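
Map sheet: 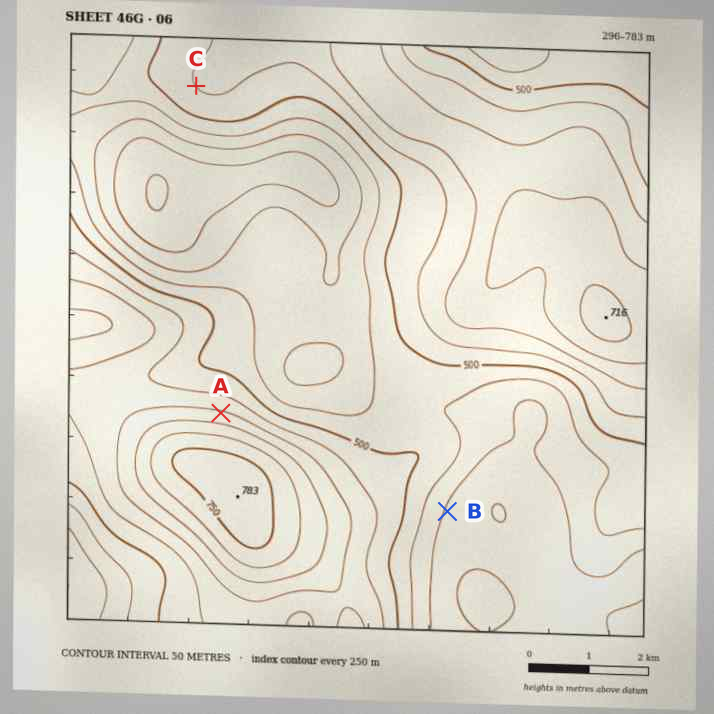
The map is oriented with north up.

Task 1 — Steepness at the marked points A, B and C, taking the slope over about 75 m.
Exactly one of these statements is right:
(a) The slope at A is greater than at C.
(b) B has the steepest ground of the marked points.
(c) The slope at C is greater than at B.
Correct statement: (a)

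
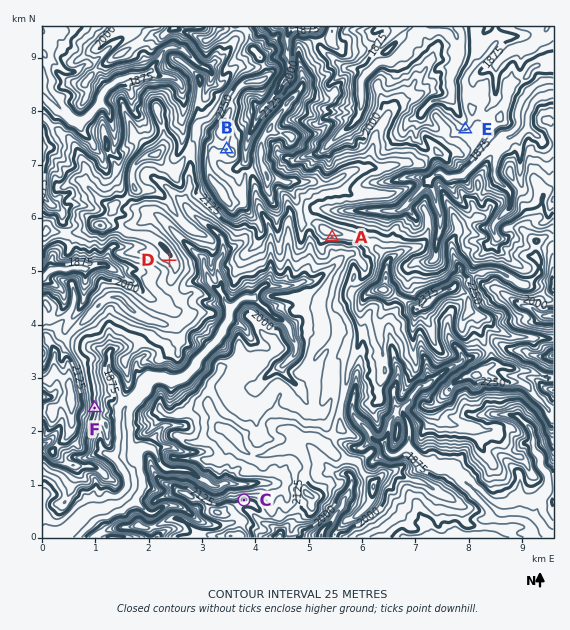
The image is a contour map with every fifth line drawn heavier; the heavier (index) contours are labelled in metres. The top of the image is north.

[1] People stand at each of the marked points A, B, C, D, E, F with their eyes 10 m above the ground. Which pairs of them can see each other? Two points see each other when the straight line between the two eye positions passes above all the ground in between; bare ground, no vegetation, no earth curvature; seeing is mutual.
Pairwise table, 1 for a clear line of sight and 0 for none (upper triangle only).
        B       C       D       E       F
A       0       1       1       0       1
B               0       0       0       0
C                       1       0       1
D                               0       0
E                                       0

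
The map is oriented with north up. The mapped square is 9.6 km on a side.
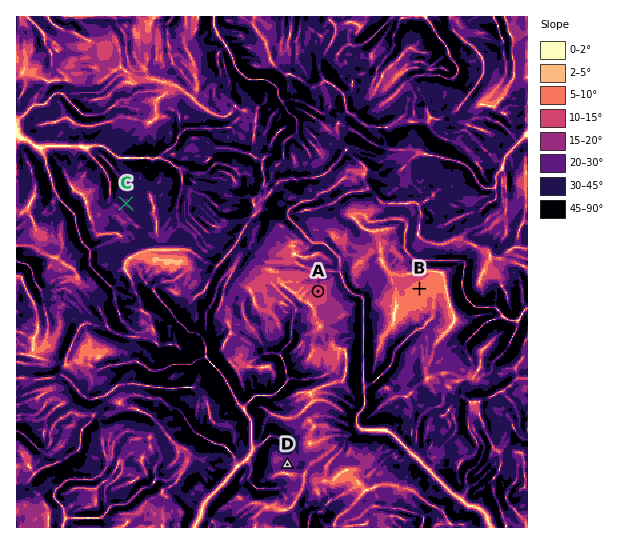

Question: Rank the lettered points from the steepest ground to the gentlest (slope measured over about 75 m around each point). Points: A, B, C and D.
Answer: C D A B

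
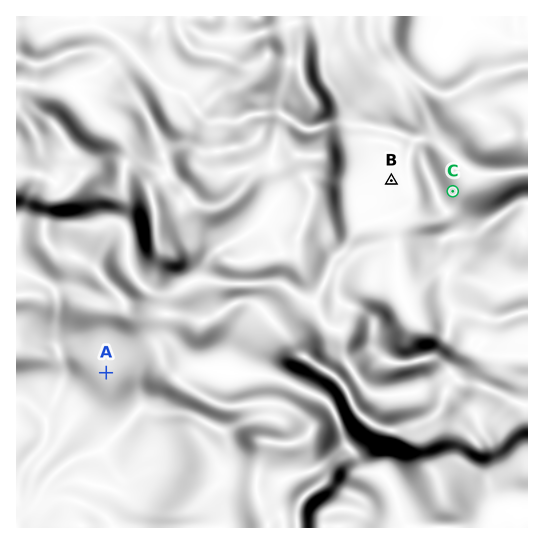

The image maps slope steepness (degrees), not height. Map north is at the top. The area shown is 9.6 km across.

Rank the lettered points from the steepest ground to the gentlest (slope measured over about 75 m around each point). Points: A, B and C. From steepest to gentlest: C A B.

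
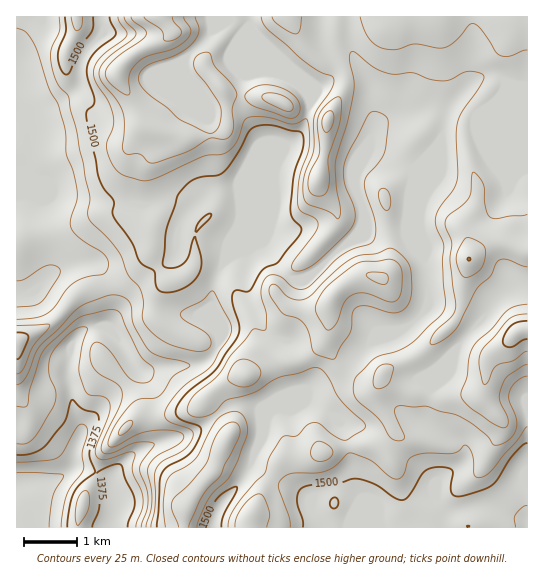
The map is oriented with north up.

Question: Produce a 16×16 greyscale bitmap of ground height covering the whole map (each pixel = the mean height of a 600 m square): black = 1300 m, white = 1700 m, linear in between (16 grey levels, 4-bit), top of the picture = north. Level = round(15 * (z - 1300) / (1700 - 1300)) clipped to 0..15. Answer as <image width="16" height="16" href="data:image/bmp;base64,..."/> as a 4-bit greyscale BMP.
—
<image width="16" height="16" href="data:image/bmp;base64,Qk32AAAAAAAAAHYAAAAoAAAAEAAAABAAAAABAAQAAAAAAIAAAAATCwAAEwsAABAAAAAAAAAAAAAAABEREQAiIiIAMzMzAERERABVVVUAZmZmAHd3dwCIiIgAmZmZAKqqqgC7u7sAzMzMAN3d3QDu7u4A////ABIzeYqHd3d3ETN5mIiIh4cyNVeomZmYmEM2aJiIiZmqU0VXmYiaqrpkVGZ5mZmqvGVFd3iaqZqrVWZ3eJq7mqpVZ4d3iZqau1V4h3d5mZq6VXiHd3qZmapViZmHeomZqlaKqZiKmJmqVoqZmqmZmZpXiqmZmZqqqmd5upmqq7ur"/>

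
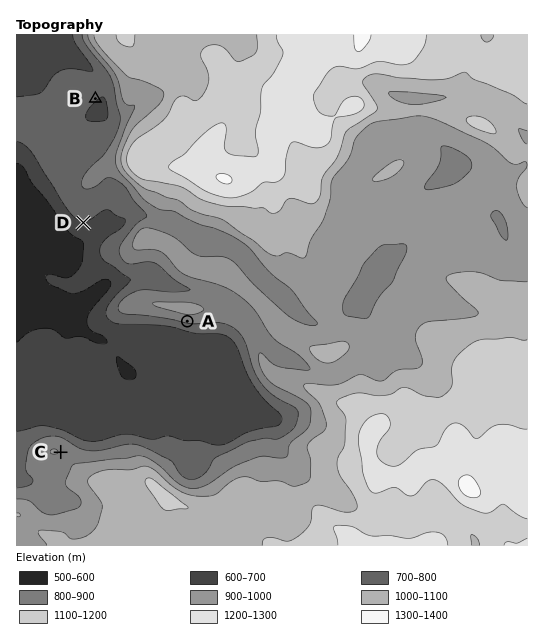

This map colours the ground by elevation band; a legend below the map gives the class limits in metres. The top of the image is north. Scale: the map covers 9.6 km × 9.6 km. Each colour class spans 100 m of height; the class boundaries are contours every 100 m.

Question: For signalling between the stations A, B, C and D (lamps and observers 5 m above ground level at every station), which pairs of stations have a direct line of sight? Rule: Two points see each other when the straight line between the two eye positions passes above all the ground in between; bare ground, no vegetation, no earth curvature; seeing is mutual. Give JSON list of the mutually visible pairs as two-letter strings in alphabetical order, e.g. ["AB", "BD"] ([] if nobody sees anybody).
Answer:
["AC", "CD"]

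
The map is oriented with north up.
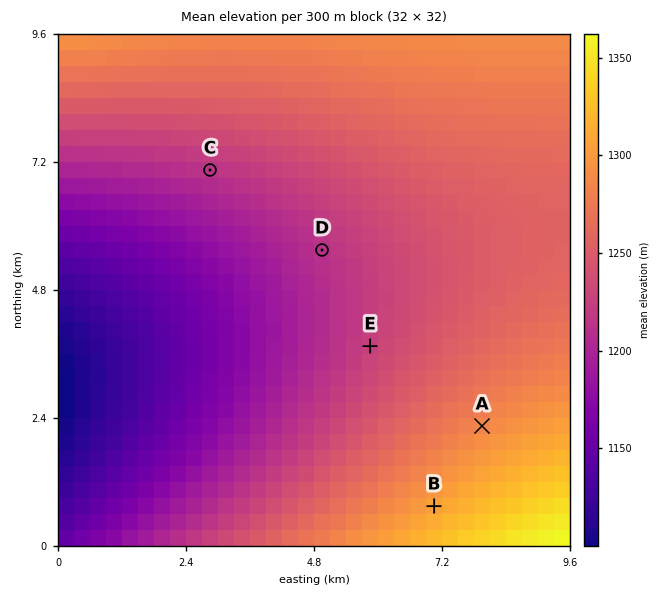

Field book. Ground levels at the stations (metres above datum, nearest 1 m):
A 1285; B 1305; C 1214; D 1213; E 1226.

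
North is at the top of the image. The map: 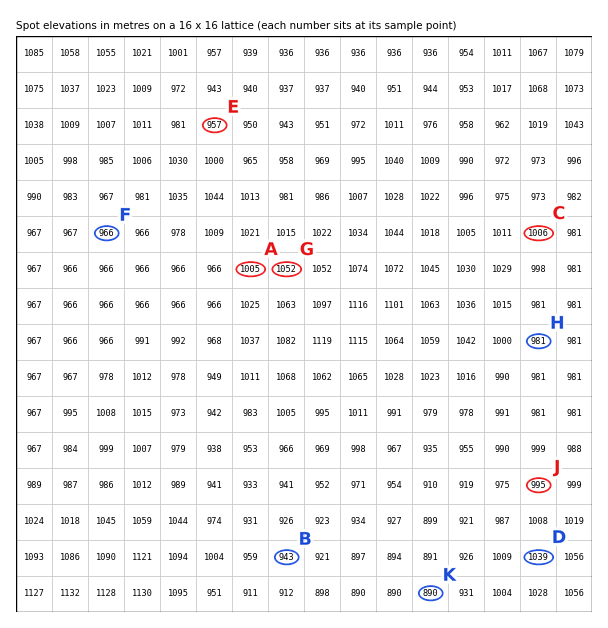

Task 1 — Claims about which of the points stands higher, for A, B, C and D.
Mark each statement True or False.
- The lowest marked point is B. True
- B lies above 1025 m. False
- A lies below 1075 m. True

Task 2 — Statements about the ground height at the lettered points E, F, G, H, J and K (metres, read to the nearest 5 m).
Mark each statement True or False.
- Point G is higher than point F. True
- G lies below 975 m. False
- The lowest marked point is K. True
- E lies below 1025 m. True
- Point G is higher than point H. True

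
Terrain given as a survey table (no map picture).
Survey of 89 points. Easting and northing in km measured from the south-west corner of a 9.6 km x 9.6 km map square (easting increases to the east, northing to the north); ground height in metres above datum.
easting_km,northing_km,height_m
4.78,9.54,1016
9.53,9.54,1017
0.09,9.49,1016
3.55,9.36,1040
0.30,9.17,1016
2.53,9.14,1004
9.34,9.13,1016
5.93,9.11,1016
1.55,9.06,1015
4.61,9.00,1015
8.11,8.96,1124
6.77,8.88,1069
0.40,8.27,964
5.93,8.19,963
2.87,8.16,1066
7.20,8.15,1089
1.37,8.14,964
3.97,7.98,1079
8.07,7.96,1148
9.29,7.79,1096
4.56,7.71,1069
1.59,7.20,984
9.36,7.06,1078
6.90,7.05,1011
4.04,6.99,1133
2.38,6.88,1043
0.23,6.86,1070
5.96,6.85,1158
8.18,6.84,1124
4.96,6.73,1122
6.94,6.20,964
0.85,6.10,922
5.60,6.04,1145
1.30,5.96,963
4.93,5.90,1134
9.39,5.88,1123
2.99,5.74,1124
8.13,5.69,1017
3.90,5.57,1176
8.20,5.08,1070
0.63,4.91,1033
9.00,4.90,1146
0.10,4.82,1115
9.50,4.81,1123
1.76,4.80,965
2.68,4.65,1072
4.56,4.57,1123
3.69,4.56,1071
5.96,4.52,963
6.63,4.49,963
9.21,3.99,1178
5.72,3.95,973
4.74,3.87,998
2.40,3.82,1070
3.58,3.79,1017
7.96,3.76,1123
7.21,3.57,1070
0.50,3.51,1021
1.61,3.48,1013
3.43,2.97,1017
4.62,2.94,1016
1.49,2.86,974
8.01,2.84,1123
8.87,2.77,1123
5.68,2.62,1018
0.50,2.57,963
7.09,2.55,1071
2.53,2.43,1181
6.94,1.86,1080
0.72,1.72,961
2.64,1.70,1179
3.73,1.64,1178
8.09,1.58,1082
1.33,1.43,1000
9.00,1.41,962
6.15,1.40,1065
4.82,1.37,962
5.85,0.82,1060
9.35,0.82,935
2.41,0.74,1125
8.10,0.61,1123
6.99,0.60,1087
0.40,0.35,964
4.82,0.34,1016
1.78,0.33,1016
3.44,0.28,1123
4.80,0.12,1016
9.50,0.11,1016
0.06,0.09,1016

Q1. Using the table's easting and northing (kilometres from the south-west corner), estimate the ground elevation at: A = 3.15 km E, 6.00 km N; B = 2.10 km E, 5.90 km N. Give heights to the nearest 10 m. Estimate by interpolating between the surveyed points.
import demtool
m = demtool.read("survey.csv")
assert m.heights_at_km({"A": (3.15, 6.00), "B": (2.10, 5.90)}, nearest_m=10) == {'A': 1140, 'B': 1050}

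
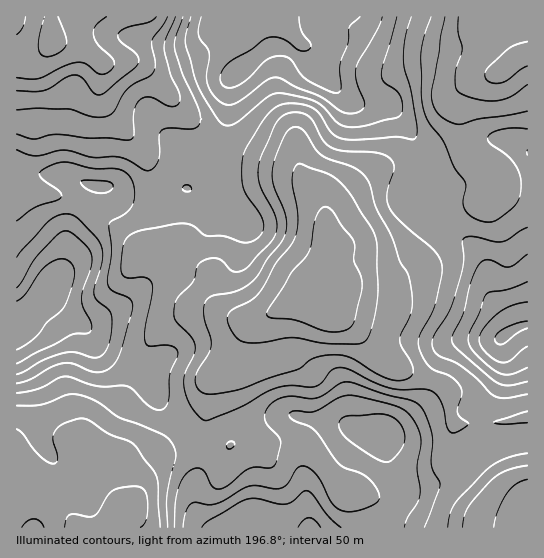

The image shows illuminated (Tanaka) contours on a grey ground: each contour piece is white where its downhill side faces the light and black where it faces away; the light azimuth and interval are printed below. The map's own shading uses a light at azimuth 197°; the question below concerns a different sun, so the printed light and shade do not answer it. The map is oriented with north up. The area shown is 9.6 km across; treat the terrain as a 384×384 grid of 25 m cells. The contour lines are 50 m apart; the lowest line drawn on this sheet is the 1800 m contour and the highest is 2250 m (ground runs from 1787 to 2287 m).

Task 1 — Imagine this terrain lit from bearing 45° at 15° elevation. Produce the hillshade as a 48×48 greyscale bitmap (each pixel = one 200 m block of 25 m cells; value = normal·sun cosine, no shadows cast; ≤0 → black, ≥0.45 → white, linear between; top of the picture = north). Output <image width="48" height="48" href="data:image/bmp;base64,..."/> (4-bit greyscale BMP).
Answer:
<image width="48" height="48" href="data:image/bmp;base64,Qk32BAAAAAAAAHYAAAAoAAAAMAAAADAAAAABAAQAAAAAAIAEAAATCwAAEwsAABAAAAAAAAAAAAAAABEREQAiIiIAMzMzAERERABVVVUAZmZmAHd3dwCIiIgAmZmZAKqqqgC7u7sAzMzMAN3d3QDu7u4A////AJq8qGeZmWETeaqpmaqb7+y7q6qru6h3iZq7l3ipl0EUirqpq7qs/9y6mZmru6h4iKq5h4mYhkI2nMurzdus/sqYiIq6qZiIiKqYeJmYdkNGrMur3cmc7Jh2ZpvKmImIial2eZmHdkRXrMqqzKic2odVV6zLmJmIiYdnmZh3dlVnq8qaupecuGVFaLzLmZmHd2Z4qYeIdlZnm7qZqYiqhlVWeazLqZmHZneJmIiHZmZnmqmYh3iIZFZniazcqZqZh3eJmIh2VVVoqpmHdmZmRGeHis3tuqqqqXeIiIdUVFV5qZiHZVVmZniZrO/tuZmpqlZ4iGVFVVaKqqmYdmeZmJqr3v/sqIh3iFVndlRFZmirzLuqmJvMuqze//7cqHZmZkVnZTNWZ3m97cu6qr3tur3///7Ll2VERUV3ZDRXeIm93Lqqq83cqb7//9updUISRVZ2UzRoiIm8ypmZqru5ic//65dlQxABRnZlQzWJqZmrupmZmpmZq+/sqFMzMgADaHZlREebupq7y6qqqqqrze7JdkMzMgAliIh3Zmm7uqvN3Mu7uqvN7tyodlVVVDNXiKmYiIrMu7vMzcy7u7ze3bmHd3ZndlZ5mLqYibzMu7u7zMuqqrvMypdneHd3d2eJqbmIm93cy7uqu6mImaq6qYdmd3d3ZmeKq5iIrN3dzLqZqYdniZmZiIdmZ3dmZVeau3eJrM3dzLqZmXZnmqmIiIdlZnd3ZVerumeKu8zduqqZqXZnmqmZiIZVVnd3ZWirqWeKu83duqqqmHZomqmZmYdlV3dmZWi7qXiJrN7tqZqZh2ZnmZmZmYdlVnZVVXm7qYiJrO/8qYmHdmZniZqqqYdlVVVFZ4vLqZmJvf/biIh3d3ZnmszLqHZURERWebzKmZmazu2oh3d3d2Z5vO7bl2VDM0Voq826mZmrzbmIiIh3Znibzv7bl1VDI1eavMupmZmqqXZ4mqh2d4q83/7KhlVDNXmru6qph4iHZWeKvKh3iaq87+25hlVEVoq6qqqYdnd2Z6u83aiImaq83tuoZUVVZ5mpmqqYZZmZrO7e/aiImZq8zMqXVERWZ3iJq7qXU8y73v3e7Jd4mqq7u7qFMjRVVWeau6l1M+3M3tzNynZ5qqmqq7p0IjNEVWisy5dlV9y7zMu7p2ebuoiJq7ljESNFVnnN24d4m7u7y7u6hnm8qGZ5mqhSESRWZovu25qrzLq7u8yoZpvKhTV4mYYxACVnd67+26vMy7u7q8uXeKy4QhRoiGMQADeamt/+y7zMuszKq8uYibuEEBRnh1IAAnvLvO/tuszLqd26q9ypmrlSATV4h0IRN73Lve7cq8y6mcy6ve2pmYYxI1eJh1RFesy7vN3Lu7qpmbu7vNuHd1MiNWiZmGZ4mruqrMzLuqmZmaqqqpdUVUMiRWiZmIiZmaqqq8y7u6mZiaqph2VVZmVDRXiJmZqYiaqqvMu7y6mZiJmYdmZ4mZdURXiJmqmHiaqavLu7y6mZmIiYZniau6dURXiZqph3iZmavLu7y6mpmQ=="/>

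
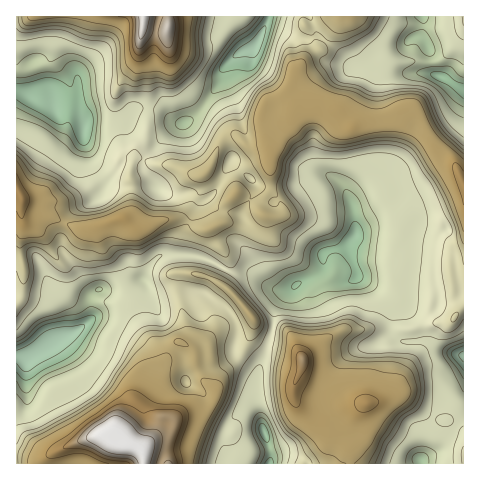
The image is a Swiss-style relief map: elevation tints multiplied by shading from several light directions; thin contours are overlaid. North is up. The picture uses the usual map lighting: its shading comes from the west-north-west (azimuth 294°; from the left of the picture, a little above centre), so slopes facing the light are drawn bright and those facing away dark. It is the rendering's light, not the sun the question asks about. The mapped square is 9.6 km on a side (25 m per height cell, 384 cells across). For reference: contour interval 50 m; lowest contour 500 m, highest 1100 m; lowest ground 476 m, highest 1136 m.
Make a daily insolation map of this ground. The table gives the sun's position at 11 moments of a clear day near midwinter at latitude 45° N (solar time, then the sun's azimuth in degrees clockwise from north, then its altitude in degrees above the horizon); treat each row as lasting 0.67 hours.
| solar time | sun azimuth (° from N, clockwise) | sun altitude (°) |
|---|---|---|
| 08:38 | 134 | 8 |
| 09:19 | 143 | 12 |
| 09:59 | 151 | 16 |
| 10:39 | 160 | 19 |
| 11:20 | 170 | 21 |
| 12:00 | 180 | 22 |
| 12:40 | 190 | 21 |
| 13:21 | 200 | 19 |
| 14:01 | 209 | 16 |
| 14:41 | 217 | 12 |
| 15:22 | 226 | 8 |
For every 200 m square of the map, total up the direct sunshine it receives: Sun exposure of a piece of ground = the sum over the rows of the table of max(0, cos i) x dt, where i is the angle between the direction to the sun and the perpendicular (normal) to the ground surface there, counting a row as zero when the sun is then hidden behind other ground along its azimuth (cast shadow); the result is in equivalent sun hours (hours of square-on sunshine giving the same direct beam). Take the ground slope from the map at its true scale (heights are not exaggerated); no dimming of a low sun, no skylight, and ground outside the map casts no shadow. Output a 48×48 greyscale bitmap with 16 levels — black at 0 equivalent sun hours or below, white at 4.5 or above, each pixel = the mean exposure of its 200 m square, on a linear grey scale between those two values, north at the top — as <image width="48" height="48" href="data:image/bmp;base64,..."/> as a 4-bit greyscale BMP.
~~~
<image width="48" height="48" href="data:image/bmp;base64,Qk32BAAAAAAAAHYAAAAoAAAAMAAAADAAAAABAAQAAAAAAIAEAAATCwAAEwsAABAAAAAAAAAAAAAAABEREQAiIiIAMzMzAERERABVVVUAZmZmAHd3dwCIiIgAmZmZAKqqqgC7u7sAzMzMAN3d3QDu7u4A////AGaKy6rf/9iHNXiHd3mpZVmpiImod3d2Z0RVfO/9upd4dmiXd3ZYh4qYd3mpic24dUIjImqod2RGeHiod2QmnMqHd3ebqJqYdTAAIhJGZkEUaYepd2VZzrh3d3eLqHd3dkIAABECQyNGd4ebhnmruod3d4h5upd3dkRCAAAAATVCI1Z7p3rJmYd3d4qZvtl2ZjNVQgABAUQhEUZouHiIiYd3Znd3isl2ZiNFVDEBIyNFUyRnmXd4iId3ZkNFZ4h2ZCIzRUQyJEVmZEZ2aHZnZ5h2ZmVmZlZmVBEQEkRDI1ZmaJZDSIZmZYh2ZmZVREVmUzMhABNEMkZmeId2NodlVoh2QhEiIjVmMmZDIiNFQzRWZ3d2Voh2VlVmYgAAABRlNLhlQzRWVDNFaHZmd4l1VRNnd0IREjVp3tuGZUNFZTMyNFZWh3mFZDNGi7qGZ3d63Zu6mXQzVUEAAiElZ5uFMQAANVZ2Zniqu5nf7cplZlMhNDNEV6czAAAAABE1ZVZVaqmJvKqpdmZWdlZlaoESAAAAATVWd2ZlRnh3eYdlVmZnhmZYuSEiEAERIzRWd3Z3dYh3d4llZmVoh3eckhMzMiMyAAA1d3Znd4l3iZvcl2Z5ms3GEUV4d2VFUyNWd3Znd4d5y6zcl4l0VmQQJWeJq7hlZmd3d3Znd3WLqM3eyZlzAAAVmYd5q6dWZWd3d3d2Z4i7ebvLzdyXZVesl4rNyYh2VmZmd3d2aL77mru6z//93d24Z6zLl4vLllVmd3dmaaqpqpiJqZnOyqu7q7mIiprNyWdmd3ZmSJd5qFVniHZ6yoZXqXiqzbmImZl3d3d3mYd3YwASRmUzRVRERnmHeHd2Z4mXd3dnqZh3diAAATEAATM1m5ZEVEVnZniXdnd4qHZ2VEIQAAEAJEdkaYZnUkZmZ5l3d3eKmERUMSRURVQ1eaqnNENXVFZlaah3d3ebiEMQEjRWZmZ5mZq4Qjaql2ZVi6h3d3nKh0IAJFVWhVerl1RoVYqYh2eKuod3d3u4dSEjRDI2d2dDMhFHdoh3mpeJmHd3eKuXUxNFUxAlVVZCABE2q6h3m8vO/9uqrMp2QTRVMyJGVEVlMRI1iVZ2e9zO7////9hkEVRCEkRGZlZlISIzVVd3eKy5iJrMyodSEjIRFFZWd2ZmVVRCIkd3d4undmd3d3dCMyETRWd3d3ZoqpZDEDV3d3d3dmZWd3YzMhJFZneIqHeImqhDMzRnd3d2ZlMSRmQ0MlZ3d3eHq8upqYhSEjI1Z2ZlMhAAAAEjI7uYmHd2e+3e/Zh0MhEBV3ZBAAAAAAABR93dyXh2as3u3tp1QxERRnUyACNDIAEkeoebqaqHeaqau8uXMyEkRmU0VVVVZmeaqKmIq9uHd6yr2pmKcyI0QSR5h2ZmU0Q2qYqpmrqZh5zLqHZoqFREMRJXq5d2Y0VniKqYis7tuHqpl3Zmm6ZENGZZzduHiGeJeN///+7eyGeGh3h2eslkVpiaq92neqiHeJvv/sqqqYeFRXiGZ5p1VUWZiZqod1Rmdw=="/>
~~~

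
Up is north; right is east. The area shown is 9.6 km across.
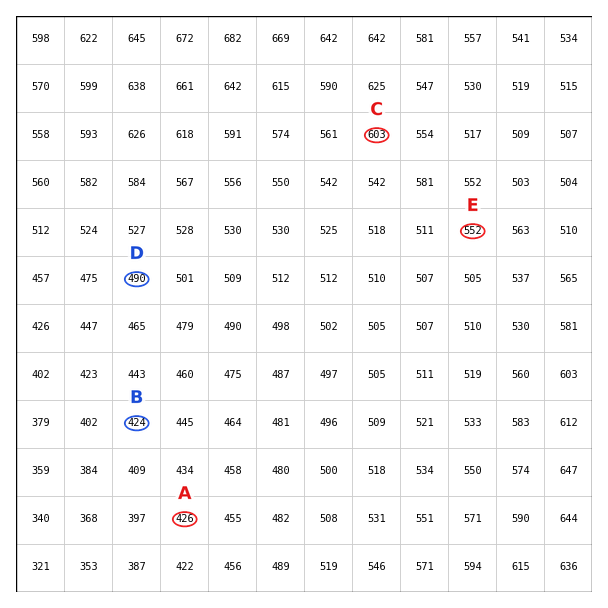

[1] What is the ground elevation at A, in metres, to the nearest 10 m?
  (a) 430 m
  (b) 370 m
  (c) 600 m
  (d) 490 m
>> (a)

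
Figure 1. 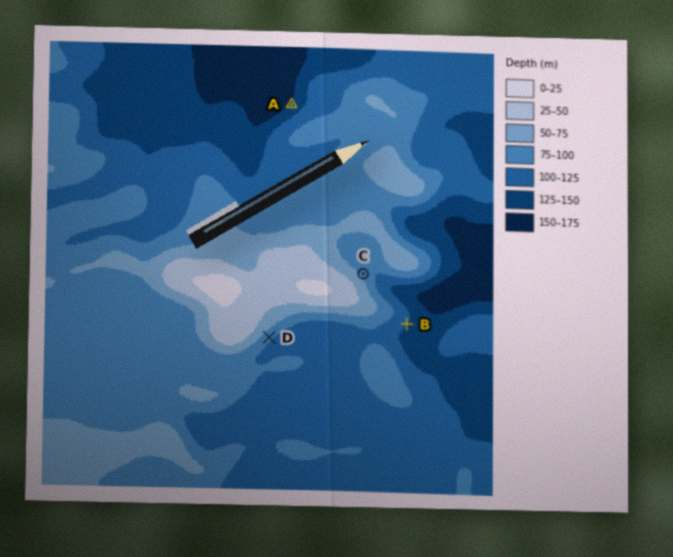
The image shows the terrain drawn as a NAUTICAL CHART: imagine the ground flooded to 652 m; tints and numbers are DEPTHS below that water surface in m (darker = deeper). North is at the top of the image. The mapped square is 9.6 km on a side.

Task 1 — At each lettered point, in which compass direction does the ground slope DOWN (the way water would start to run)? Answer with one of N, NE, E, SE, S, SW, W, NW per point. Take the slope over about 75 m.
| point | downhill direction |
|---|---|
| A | NW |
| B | SE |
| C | NE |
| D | SE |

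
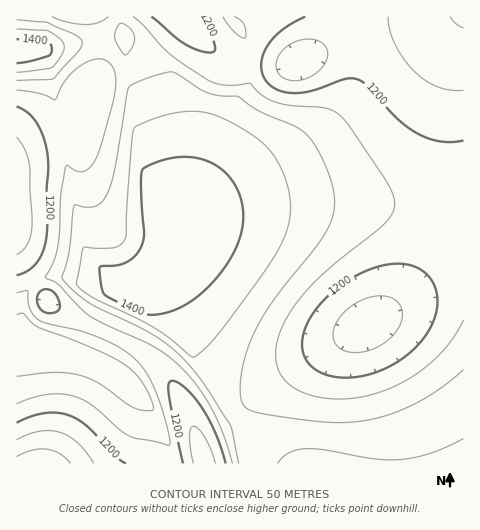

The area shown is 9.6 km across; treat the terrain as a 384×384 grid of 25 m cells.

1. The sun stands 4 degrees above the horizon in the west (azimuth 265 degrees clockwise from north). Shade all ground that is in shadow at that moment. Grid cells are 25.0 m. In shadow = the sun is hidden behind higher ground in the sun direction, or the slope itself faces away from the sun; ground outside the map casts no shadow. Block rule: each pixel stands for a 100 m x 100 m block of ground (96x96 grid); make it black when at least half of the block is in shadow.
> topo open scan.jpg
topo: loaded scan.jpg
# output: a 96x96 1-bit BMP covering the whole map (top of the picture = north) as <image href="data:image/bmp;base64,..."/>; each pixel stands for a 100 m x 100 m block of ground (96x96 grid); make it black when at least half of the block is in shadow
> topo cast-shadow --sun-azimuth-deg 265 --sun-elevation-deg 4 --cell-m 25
<image width="96" height="96" href="data:image/bmp;base64,Qk2+BAAAAAAAAD4AAAAoAAAAYAAAAGAAAAABAAEAAAAAAIAEAAATCwAAEwsAAAIAAAAAAAAA////AAAAAAAAAAAAP8AAAAAAAAAAAAAAP+AAAAAAAAAAAAAAP+AAAAAAAAAAAAAAf+AAAAAAAAAAAAAAf+AAAAAAAAAAAAAA/+AAAAAAAAAAAAAA/8AAAAAAAAAAAAAB/8AAAAAAAAAAAAAB/8AAAAAAAAAAAAAB/8AAAAAAAAAAAAAD/4AAAAAAAAAAAAAH/4AAAAAAAAAAAAAH/4AAAAAAAAAAAAAP/wAAAAAAAAAAAAAP/wAAAAAAAAAAAAAf/gAAAAAAAAAAAAA//gAAAAAAAAAAAAA//AAAAAAAAAAAAAB/+AAAAAAAAAAAAAH/+AAAAAAAAAAAAAP/8AAD/AAAAAAAAA//4AAP/4AAAAAAAD//gAAf//AAAAAAAP//AAA///gAAAAAA//8AAA///4AAAAAH//wAAB///8AAAAAf/+AAAB///+AAAAB//4AAAB////AAAAP//AAAAB////gAAAf/4AAAAB////gAAA//gAAAAB////wAAA//AAAAAB////wAAA/+AAAAAA////wAAB/8AAAAAA////4AAB/4AAAAAAf///wAAA/wAAAAAAf///wAAA/gAAAAAAP///wAAAfAAAAAAAH///gAAAMAAAAAAAD///gAAAAAAAAAAAB///AAAAAAAAAAAAA//8AAAAAAAAAAAAAf/wAAAAAAAAAAAAAD8AAAAAAAAAAAAAAAAAAAAAAAAAAAAAAAAAAAAAAAAAAAAAAAAAAAAAAAAAAAAAAAAAAAAAAAAAAAAAAAAAAAAAAAAAAAAAAAAAAAAAAAAAAAAAAAAAAAAAAAAAAAAAAAAAAAAAAAAAAAAAAAAAAAAAAAAAAAAAAAAAAAAAAAAAAAAAAAAAAAAAAAAAAAAAAAAAAAAAAAAAAAAAAAAAAAAAAAAAAAAAAAAAAAAAAAAAAAAAAAAAAAAAAAAAAAAAAAAAAAAAAAAAAAAAAAAAAAAAAAAAAAAAAAAAAAAAAAAAAAAAAAAAAAAAAAAAAAAAAAAAAAAAAAAAAAAAAAAAAAAAAAAAAAAAAAAAAAAAAAAAAAAAAAAAAAAAAAAAAAAAAAAAAAAAAAAAAAAAAAAAAAAAAAAAAAAAAAAAAAAAAIAAAAAAAAAAAAAAAIAAAAAAAAAAAAAAAMAAAAAAAAAAAAAAAMAAAAAAAAAAAAAAAeAAAAAAAAAAAAAAAeAAAAAAAAAAAAAAAeAAAAAA8AAAAAAAAfAAAAAD/gAAAAAAAfAAAAAH/4AAAAAAAfgAAAOD/+AAAAAAA/wAAA/x//AAAAAAA/4AAB/4//gAAAAAA/4AAD/8//gAAAAAA/8AAH/8f/gAAAAAA/+AAP/8f/wAAAAAA//AAP/8f/wAAAAAB//AAf/4f/wAAAAAB//gA//gf/wAAAAAB//wB//Af/wAAAAAB//wD/+Af/wAAAAAB//wH/8Af/wAAAAAB//wP/4A//wAAAAAB//gf/4Af/gAAAAAB//A//4AH8AAAAAAD/+B//wAAAAAAAAAD/8D//wAAAAAAAAAD/4H//gAAAAAAAAA="/>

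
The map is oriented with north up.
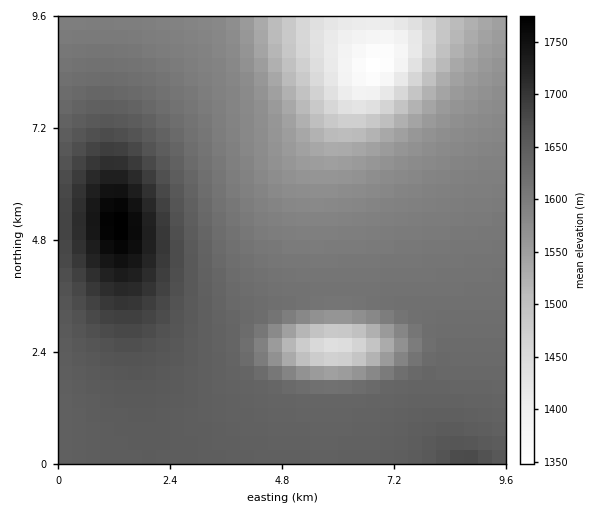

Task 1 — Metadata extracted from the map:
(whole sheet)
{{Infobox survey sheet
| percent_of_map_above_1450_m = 95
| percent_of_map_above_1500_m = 91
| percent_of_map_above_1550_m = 85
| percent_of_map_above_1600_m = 63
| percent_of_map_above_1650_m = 20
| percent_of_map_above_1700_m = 5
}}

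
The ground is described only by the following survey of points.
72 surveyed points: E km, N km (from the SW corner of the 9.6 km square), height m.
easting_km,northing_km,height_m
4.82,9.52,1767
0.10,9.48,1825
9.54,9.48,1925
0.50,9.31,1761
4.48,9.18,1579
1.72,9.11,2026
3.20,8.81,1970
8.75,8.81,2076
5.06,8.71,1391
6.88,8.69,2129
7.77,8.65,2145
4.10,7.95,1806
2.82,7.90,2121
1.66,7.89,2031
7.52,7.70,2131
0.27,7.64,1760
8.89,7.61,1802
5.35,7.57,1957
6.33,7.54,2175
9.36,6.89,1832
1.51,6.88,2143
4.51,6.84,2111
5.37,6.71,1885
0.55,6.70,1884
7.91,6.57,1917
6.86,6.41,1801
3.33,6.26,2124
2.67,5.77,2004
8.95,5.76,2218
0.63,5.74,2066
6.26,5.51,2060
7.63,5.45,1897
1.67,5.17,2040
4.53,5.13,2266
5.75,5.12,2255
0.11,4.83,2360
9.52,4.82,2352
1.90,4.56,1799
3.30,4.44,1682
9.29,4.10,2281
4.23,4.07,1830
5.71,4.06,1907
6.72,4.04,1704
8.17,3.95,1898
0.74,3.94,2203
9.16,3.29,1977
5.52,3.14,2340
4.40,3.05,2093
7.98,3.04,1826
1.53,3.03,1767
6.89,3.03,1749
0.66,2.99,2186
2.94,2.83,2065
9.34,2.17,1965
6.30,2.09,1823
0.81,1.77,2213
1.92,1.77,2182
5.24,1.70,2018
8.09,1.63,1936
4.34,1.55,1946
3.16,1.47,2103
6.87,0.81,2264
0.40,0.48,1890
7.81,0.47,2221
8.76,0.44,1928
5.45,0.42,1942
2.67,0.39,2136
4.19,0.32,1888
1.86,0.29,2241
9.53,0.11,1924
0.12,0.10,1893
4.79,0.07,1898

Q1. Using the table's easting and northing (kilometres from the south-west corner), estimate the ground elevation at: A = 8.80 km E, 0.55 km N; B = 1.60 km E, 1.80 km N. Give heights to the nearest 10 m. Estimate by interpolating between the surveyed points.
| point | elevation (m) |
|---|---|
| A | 1870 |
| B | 2100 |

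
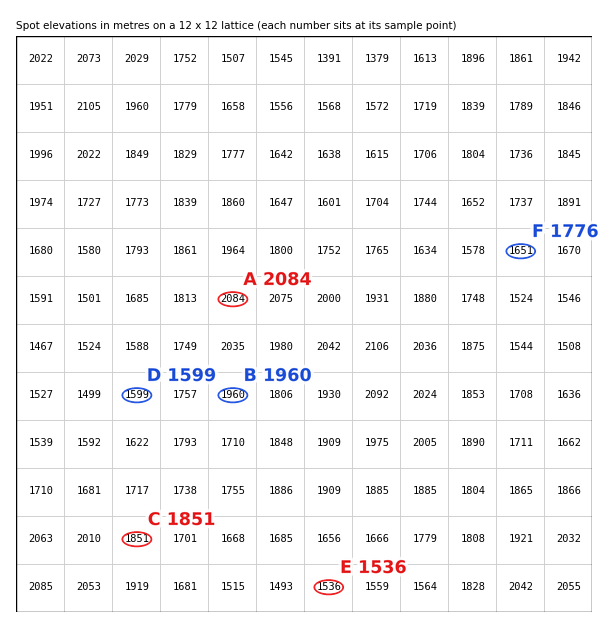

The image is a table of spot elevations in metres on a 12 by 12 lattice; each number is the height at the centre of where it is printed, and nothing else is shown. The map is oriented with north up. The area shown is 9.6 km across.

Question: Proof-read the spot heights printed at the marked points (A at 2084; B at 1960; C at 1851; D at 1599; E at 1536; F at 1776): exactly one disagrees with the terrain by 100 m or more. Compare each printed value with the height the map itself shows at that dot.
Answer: F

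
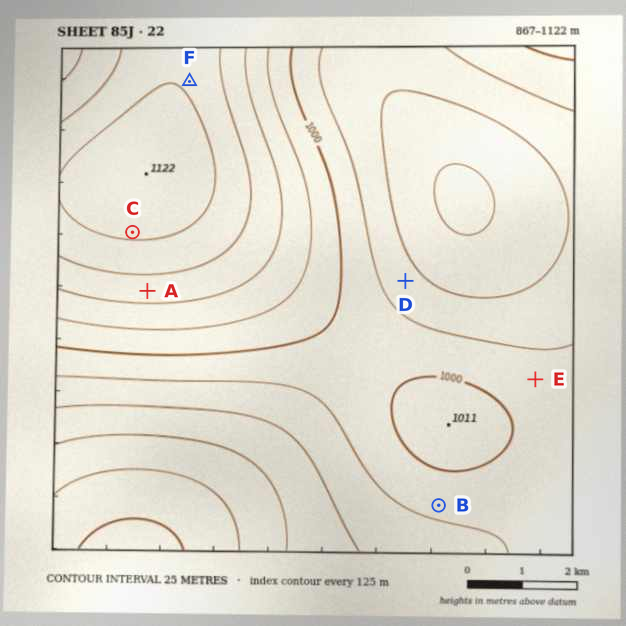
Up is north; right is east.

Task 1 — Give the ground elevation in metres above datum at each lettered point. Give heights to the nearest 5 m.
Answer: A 1060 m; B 985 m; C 1105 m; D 960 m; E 985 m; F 1095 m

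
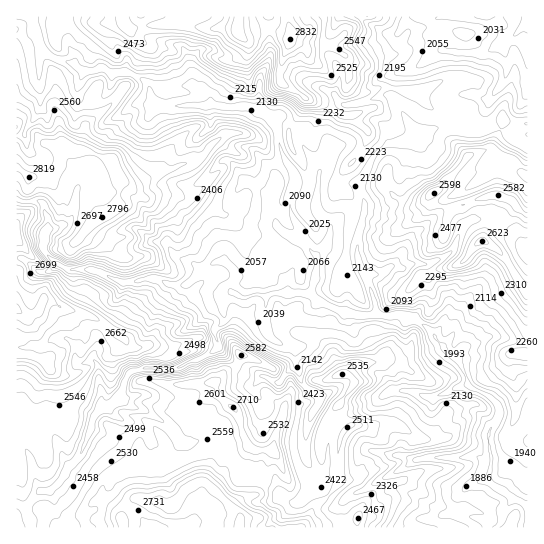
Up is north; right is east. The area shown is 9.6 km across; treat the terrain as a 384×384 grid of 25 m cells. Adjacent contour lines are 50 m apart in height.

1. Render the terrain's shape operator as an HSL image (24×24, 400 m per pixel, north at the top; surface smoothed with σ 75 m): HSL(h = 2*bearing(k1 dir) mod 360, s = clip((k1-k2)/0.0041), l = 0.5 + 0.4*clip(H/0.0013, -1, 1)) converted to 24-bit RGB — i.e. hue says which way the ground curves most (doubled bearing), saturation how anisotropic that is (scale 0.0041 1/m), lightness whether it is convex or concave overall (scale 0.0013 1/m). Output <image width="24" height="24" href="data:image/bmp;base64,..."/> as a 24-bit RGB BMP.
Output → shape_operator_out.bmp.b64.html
<image width="24" height="24" href="data:image/bmp;base64,Qk32BgAAAAAAADYAAAAoAAAAGAAAABgAAAABABgAAAAAAMAGAAATCwAAEwsAAAAAAAAAAAAAdEWSf7CgjmWfZICXhcaUtViJf0FFarZMW3t0ZHh+v+fBeZvTKVe65JK4ZUKid1+/1ImJnVNrRn1rSptwYn+0r2esO4qFzlu8PqZUMWsqamSCtIeTSI+Ds6nbrbzg45Pha1qVn+XBpzyEtGErVC0dLnhHzmBuE1AXvMousm6imlqnbayJPXBXa6BynkJwikMxrV+ror+HHVhalp9/pX5zboQ/VF46QINW4rPMu0VYVTI5mlpFieafQix5lFt2k9PhqXbOJLiminbYyoTgmIjXO5N4kUGgfKaFilyIubGLI6BlMYyRhoNvsZKLdGGIWIBfdHpFhVFTt1SKh53enuCOKhpRo8Jvx8xiYkkkjU8jck0SSFYIb4cTNLZfUCeHibmLcpCQj2GI0sarCi1AkNClrFp8u26siklgdIhvaExhpeOEHilJ6qWHDSdC1Y586a2+eZ3hlIHMptPcoI/b3sHjT1CIHEqEu5d5imxneXFlurV+GW9mTnMbrkFfsUhlp6OIkWV9UGez1PXfLiNU8d3KH0uHzjHkpOZjIVZJtnuup5muMzCL3bfKy5PkCgtQ2sxicExeoXtDcK1OQjKVSsoWDCTncdDyoKDwkYfcseelXFEtHsVKnfkSsgCnC6M7/8p4L6bAGzYMWDYQOOMPG4gOUAgTditcr9N/Ql5+2vHiUYDCgBOX6tGfBDMALzMAFjMADUYD6bzV6UaPa8P/Y+P/GSaTfnDN5Nf05VLmkonJp+bZYpGvoSypXkafyZe4u4NpR8B9ZKc7ny97MEam1aKw1t310d33xMHzm8T3ABUz0vvQaC08PxEQOWU0csRlS2Qvh0I34cbQ4aG7OB1IgDFIPW9dUr9t6oF1fL+3Y3CYaZWacabRm+fbq2x6hFK21kjFrNwtCU191HEuTiJTl7WefK+qeal+OzyDZrE5h4EYVR4FhQsRSVyFmG5nTmpIwrlzYlrDtcbmg7fewmlcMGqGvJOkWYtegW1TkEpNNFtdnINCh0sobbhZqmpCdCQchE8kAGm88nuTOcCdotqELUJhWpSmjmmh0rCIJ7p53tiVRS1+zKNgMwQAKDADRzIJbZYhoJJDp2ujgUefsIaCOGKAOMQ+ZGG6td62Igxia76g8szt21vSjIc6KGA2WUVmwfLR6r4OPQAlrmAALisFjtrS2OHz1O73ky+ga4dFVnI6cKZlf5B+fHeccaq/OmuHy61qmCeKN4AnYW0esp4H3pH/41zNQNOVNct3q+WHAgkx9Nfrs5DeSqZrsbYtUTETrIs6ZI6JX1JvdKRvdJiNj6FWeipMO56AwJBoQ0mr16i+JGVn5L3TCaKk99TsgcbnYTFB8sPhFQhQIoMy4Keu2Y7CPLA9p0Wra7R8UXlnYYeihqqJYYR7iUKbX9OKiUGEl69mK1Bmnmdo0H20JpU62mFpLmUbbTYuqnDVjkYIH4ujUZ6fd5lproxtq2vGkaXKdG6zy5jBPHliZK6DZ1B/RHWmzJZtk1azibaYTClra8uIQ27M+dLxF7adrXTuyM/wWbfelcHbl3vJcmiKX3R3m76GdJa9vFais0CPcKtAtG/KRUwfUZxQlFFdhLo3PFV/1Ix0Hmd2y9CRPoJmRXoy8qK+M2c5d4Uwe0Q5ljCEr31gfYTAjcPe2OzwXkatpnK8ZHS78K3vuiZ5UeJAQrUvKxeUktB2PnFxxJBnG7YuhrxDcmBVPlNOX8VQ6dDyirvUTI3NFZSgb5DYUs1fn4s4eYI3VF40PEdf2abEEq7o8sb22dP4ra/tdBHJikY/ZTc/Vmg2wOyqO1d5aXl/TXVYVqcnPEUdsmAmkkA8v1zCt5QvOl6aymRsyY0gY4YwIlIlOVEXdWkaVlUQPC0ILA0HJRsO2qdJVejRP/Cv3VCBSnK4e1FngaehhJmperCuf4bYMaq0jaROtIczOlKJ0oqbjE/syZPiaTB4XadeiEqEfkNLxJxmDAO/1PfukP/UXAwx59aBI6hoQTHFqbDbtYfCk3hauphZG3dQxDNisJlkPM93eik8aHETVz8JcxwJh6RaV4xTUiJYx4TD4+a2Aicx+NeZhy5MdNvgm+Bzd23CH1EvLVIhSJJMnZPHm5C+pVfCuUWerHZtrCRDVj2XoFd+wXlzXcCnis6JhyRfIWtSo5Qs2uOnHSWw7e2UjNSsOzKUluhfZlQ0c1iiroOtPm1Sd2IufYs1MV4sqXdfizKEwK18ZkKXl5XCjobBjdXZ017TkIrahZ7fU2TT4+7LOzCgn955wYBoMGuM7Y1/miCCO51jT5yDYkiZVr2Fw2xfr2q3So5z"/>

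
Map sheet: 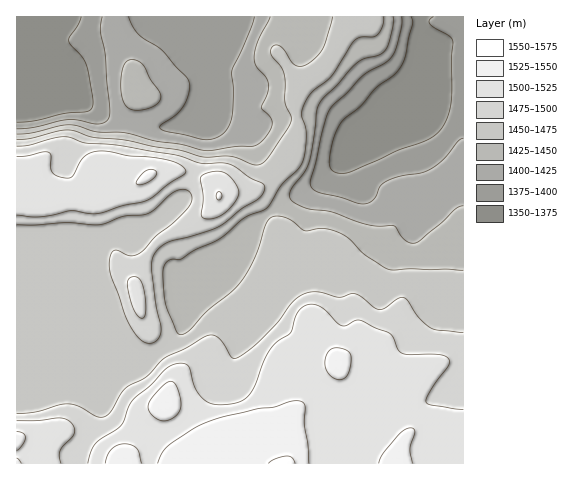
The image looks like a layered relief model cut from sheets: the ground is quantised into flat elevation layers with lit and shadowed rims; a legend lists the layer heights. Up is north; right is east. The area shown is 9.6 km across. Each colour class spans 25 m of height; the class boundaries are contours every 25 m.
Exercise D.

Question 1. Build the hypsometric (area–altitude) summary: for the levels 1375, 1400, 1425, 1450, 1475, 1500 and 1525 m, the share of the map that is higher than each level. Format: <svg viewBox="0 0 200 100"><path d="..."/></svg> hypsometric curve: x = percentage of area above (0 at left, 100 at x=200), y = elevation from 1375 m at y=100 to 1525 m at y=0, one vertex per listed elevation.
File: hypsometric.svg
<svg viewBox="0 0 200 100"><path d="M183 100l-20-17-19-16-23-17-49-17-24-16-38-17"/></svg>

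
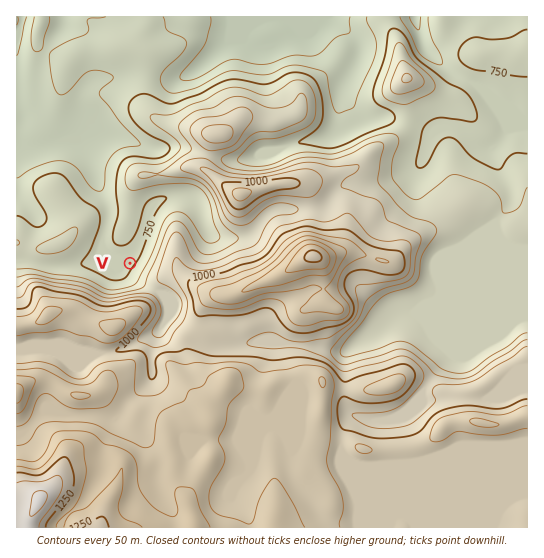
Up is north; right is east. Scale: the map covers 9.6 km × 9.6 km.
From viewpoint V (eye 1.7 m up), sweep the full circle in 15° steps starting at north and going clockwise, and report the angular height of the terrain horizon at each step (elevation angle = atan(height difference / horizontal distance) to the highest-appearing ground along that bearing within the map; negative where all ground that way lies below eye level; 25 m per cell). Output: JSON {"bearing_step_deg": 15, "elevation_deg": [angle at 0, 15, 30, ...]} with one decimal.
{"bearing_step_deg": 15, "elevation_deg": [2.9, 3.6, 4.8, 5.8, 10.7, 13.7, 15.2, 15.8, 15.6, 13.8, 14.4, 20.0, 20.7, 18.6, 16.4, 15.2, 13.0, 8.5, 1.2, 2.9, 2.8, 2.1, 1.1, 1.4]}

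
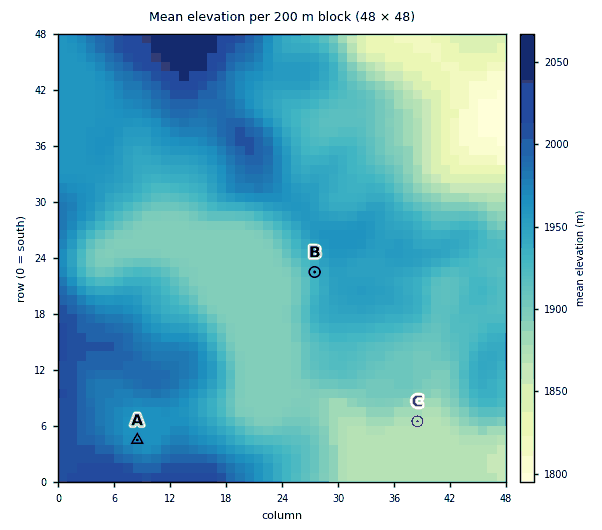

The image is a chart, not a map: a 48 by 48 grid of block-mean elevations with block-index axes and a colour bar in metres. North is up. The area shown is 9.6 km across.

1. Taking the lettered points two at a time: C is below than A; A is above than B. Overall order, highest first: A B C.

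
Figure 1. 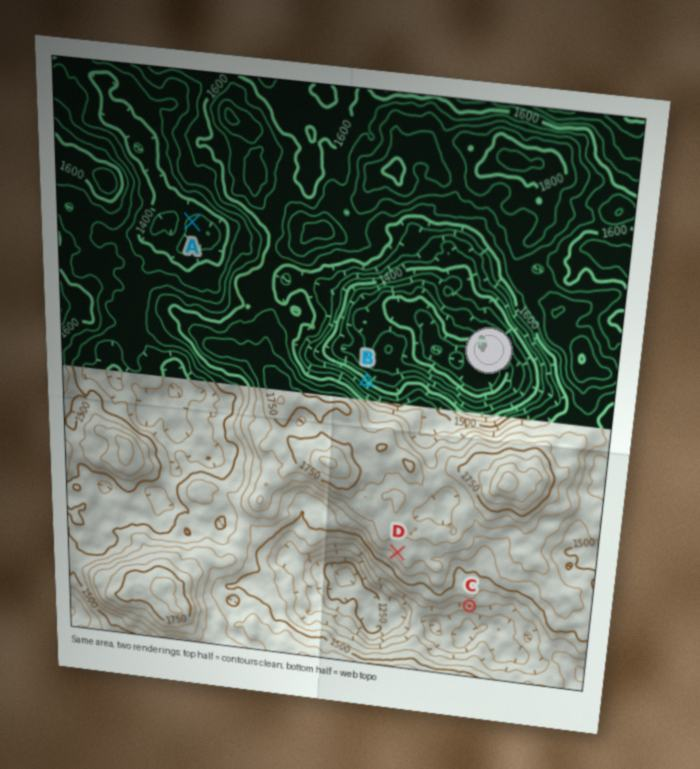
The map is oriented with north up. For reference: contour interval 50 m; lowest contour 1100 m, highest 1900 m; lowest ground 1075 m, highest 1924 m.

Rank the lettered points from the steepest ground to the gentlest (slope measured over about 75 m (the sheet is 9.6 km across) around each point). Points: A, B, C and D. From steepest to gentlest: B C D A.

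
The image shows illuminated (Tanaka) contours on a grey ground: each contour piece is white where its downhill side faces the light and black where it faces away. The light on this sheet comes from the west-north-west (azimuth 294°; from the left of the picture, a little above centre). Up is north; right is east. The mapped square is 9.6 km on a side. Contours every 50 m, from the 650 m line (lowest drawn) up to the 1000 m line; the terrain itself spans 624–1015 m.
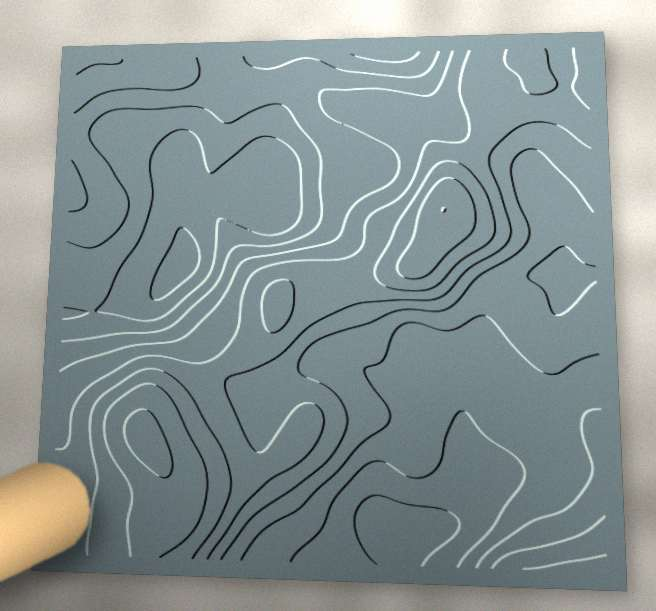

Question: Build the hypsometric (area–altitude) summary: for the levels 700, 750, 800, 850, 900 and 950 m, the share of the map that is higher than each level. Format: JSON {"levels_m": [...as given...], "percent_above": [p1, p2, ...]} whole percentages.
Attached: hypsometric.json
{"levels_m": [700, 750, 800, 850, 900, 950], "percent_above": [86, 64, 43, 27, 13, 6]}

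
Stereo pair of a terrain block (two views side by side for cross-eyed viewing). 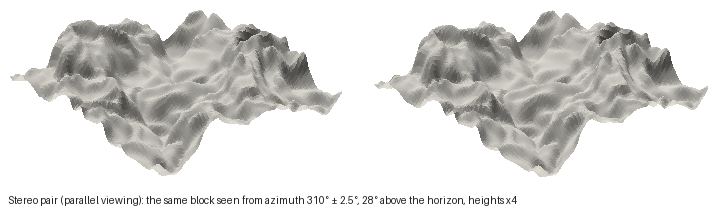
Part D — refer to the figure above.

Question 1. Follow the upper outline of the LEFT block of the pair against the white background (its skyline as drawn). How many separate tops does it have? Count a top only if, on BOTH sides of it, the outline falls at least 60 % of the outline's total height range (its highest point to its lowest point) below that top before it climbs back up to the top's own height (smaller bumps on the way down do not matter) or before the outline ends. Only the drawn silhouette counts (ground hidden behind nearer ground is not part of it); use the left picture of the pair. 1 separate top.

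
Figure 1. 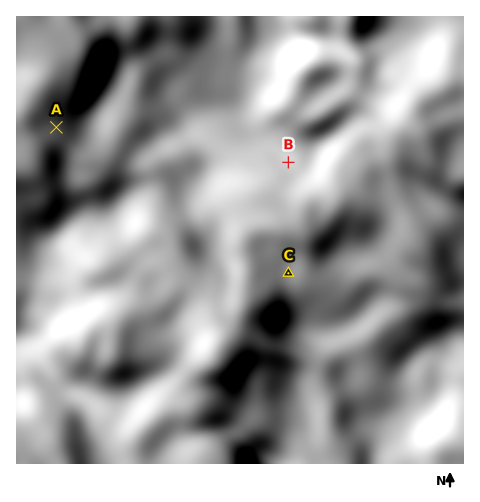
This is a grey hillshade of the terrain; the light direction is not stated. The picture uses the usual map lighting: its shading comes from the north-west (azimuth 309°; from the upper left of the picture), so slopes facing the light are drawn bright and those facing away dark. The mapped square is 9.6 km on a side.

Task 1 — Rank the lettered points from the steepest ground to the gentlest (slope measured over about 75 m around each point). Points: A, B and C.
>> A B C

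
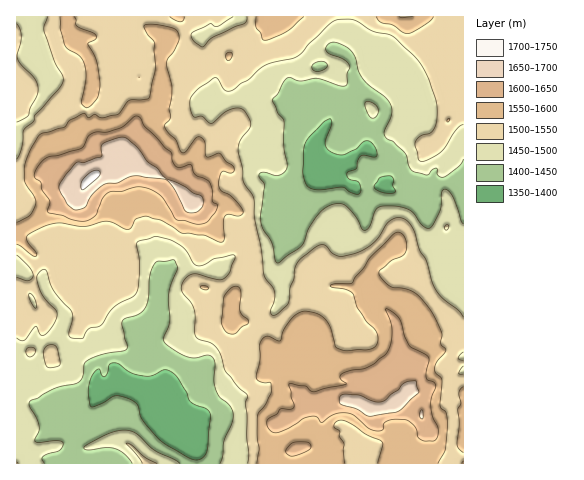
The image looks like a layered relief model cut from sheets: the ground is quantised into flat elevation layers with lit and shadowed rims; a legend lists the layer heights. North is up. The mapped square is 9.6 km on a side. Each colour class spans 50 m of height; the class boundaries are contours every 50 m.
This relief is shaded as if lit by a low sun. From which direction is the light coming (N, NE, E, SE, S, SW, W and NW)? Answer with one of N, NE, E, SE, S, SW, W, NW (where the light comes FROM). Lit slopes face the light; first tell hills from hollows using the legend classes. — S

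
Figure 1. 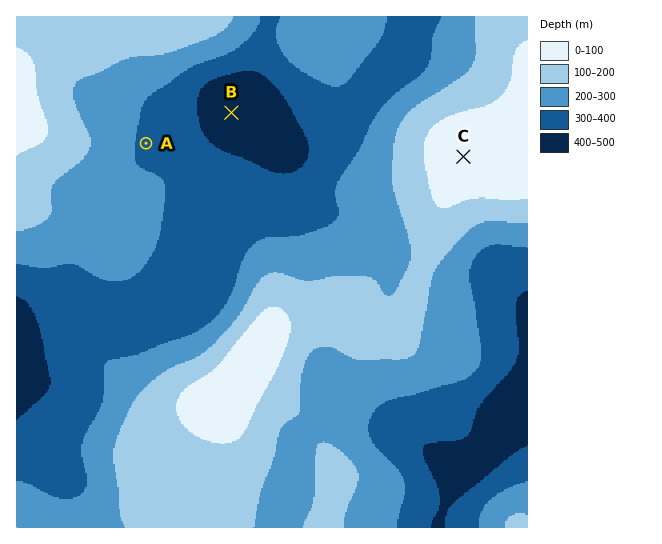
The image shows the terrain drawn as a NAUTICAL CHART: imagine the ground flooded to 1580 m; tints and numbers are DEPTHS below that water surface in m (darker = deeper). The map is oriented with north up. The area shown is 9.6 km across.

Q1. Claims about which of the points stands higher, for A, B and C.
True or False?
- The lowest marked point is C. False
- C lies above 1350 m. True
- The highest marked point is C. True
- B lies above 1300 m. False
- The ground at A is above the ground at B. True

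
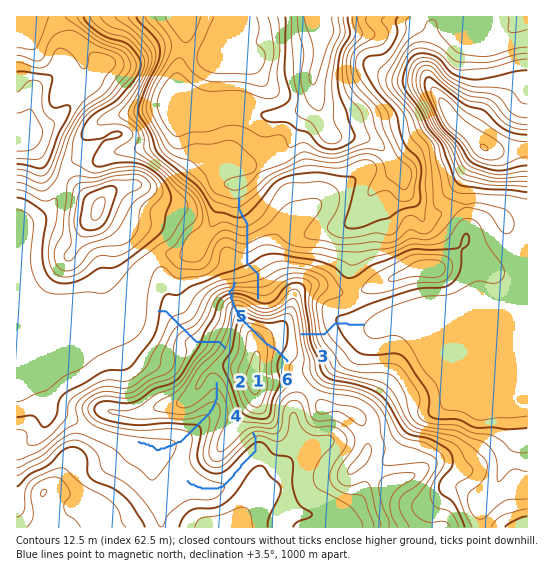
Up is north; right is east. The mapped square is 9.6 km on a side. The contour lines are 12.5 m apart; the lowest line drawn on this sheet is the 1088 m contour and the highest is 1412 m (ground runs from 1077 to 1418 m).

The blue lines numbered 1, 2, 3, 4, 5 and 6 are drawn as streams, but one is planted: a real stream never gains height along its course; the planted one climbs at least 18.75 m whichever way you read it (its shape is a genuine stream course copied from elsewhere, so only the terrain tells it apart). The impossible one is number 6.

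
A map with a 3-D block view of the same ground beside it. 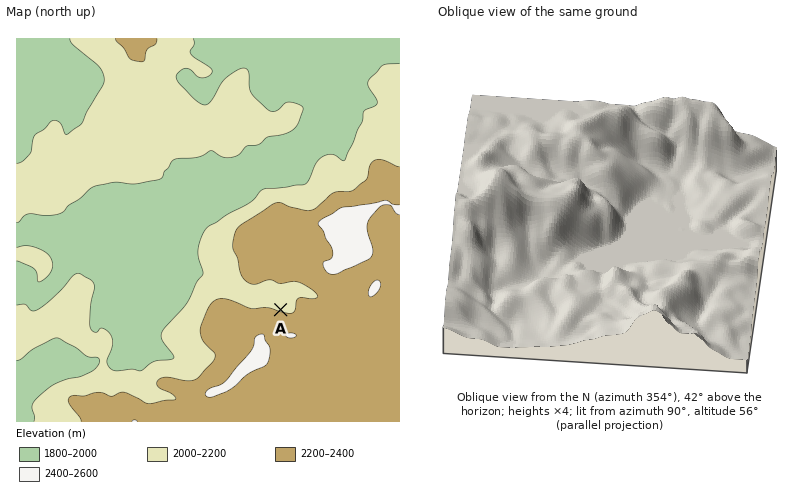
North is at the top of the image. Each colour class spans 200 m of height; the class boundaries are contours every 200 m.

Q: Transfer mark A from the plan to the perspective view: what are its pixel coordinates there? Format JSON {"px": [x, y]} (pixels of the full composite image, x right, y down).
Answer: {"px": [558, 170]}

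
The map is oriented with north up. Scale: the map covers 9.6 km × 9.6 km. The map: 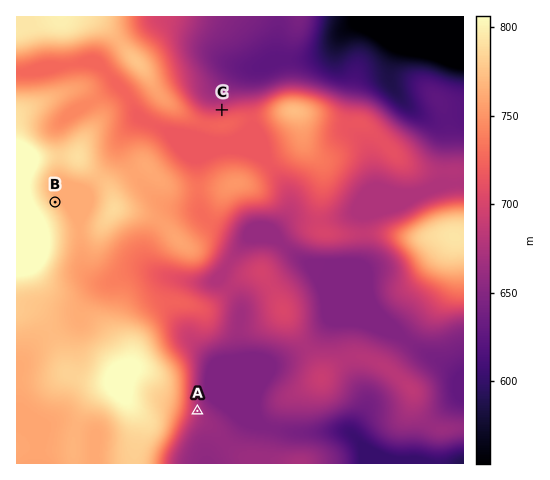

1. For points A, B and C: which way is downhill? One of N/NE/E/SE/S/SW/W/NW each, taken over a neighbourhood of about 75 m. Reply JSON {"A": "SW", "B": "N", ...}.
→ {"A": "E", "B": "NE", "C": "N"}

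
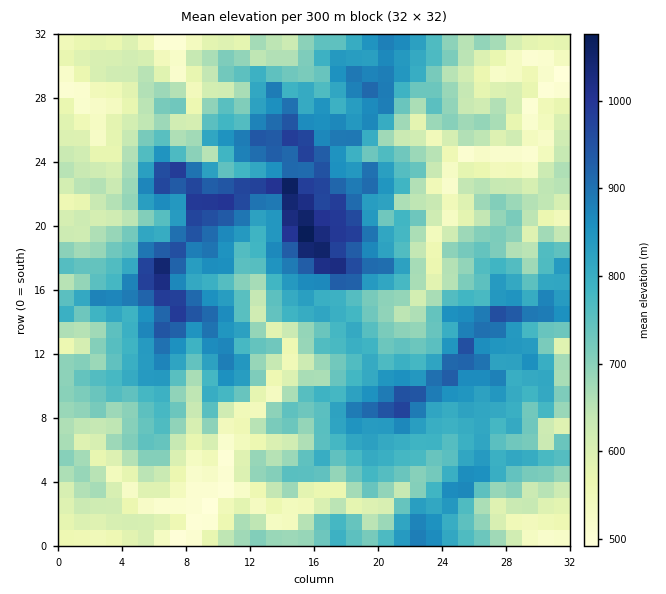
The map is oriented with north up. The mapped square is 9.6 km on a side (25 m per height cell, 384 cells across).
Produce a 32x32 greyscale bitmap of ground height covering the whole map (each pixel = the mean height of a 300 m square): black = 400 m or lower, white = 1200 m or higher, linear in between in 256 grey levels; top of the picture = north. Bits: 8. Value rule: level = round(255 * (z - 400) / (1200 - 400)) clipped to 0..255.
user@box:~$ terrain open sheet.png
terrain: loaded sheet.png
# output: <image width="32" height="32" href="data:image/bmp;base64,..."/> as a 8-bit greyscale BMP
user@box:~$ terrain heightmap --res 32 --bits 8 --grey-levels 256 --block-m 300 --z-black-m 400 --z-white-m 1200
<image width="32" height="32" href="data:image/bmp;base64,Qk02CAAAAAAAADYEAAAoAAAAIAAAACAAAAABAAgAAAAAAAAEAAATCwAAEwsAAAABAAAAAAAAAAAAAAEBAQACAgIAAwMDAAQEBAAFBQUABgYGAAcHBwAICAgACQkJAAoKCgALCwsADAwMAA0NDQAODg4ADw8PABAQEAAREREAEhISABMTEwAUFBQAFRUVABYWFgAXFxcAGBgYABkZGQAaGhoAGxsbABwcHAAdHR0AHh4eAB8fHwAgICAAISEhACIiIgAjIyMAJCQkACUlJQAmJiYAJycnACgoKAApKSkAKioqACsrKwAsLCwALS0tAC4uLgAvLy8AMDAwADExMQAyMjIAMzMzADQ0NAA1NTUANjY2ADc3NwA4ODgAOTk5ADo6OgA7OzsAPDw8AD09PQA+Pj4APz8/AEBAQABBQUEAQkJCAENDQwBEREQARUVFAEZGRgBHR0cASEhIAElJSQBKSkoAS0tLAExMTABNTU0ATk5OAE9PTwBQUFAAUVFRAFJSUgBTU1MAVFRUAFVVVQBWVlYAV1dXAFhYWABZWVkAWlpaAFtbWwBcXFwAXV1dAF5eXgBfX18AYGBgAGFhYQBiYmIAY2NjAGRkZABlZWUAZmZmAGdnZwBoaGgAaWlpAGpqagBra2sAbGxsAG1tbQBubm4Ab29vAHBwcABxcXEAcnJyAHNzcwB0dHQAdXV1AHZ2dgB3d3cAeHh4AHl5eQB6enoAe3t7AHx8fAB9fX0Afn5+AH9/fwCAgIAAgYGBAIKCggCDg4MAhISEAIWFhQCGhoYAh4eHAIiIiACJiYkAioqKAIuLiwCMjIwAjY2NAI6OjgCPj48AkJCQAJGRkQCSkpIAk5OTAJSUlACVlZUAlpaWAJeXlwCYmJgAmZmZAJqamgCbm5sAnJycAJ2dnQCenp4An5+fAKCgoAChoaEAoqKiAKOjowCkpKQApaWlAKampgCnp6cAqKioAKmpqQCqqqoAq6urAKysrACtra0Arq6uAK+vrwCwsLAAsbGxALKysgCzs7MAtLS0ALW1tQC2trYAt7e3ALi4uAC5ubkAurq6ALu7uwC8vLwAvb29AL6+vgC/v78AwMDAAMHBwQDCwsIAw8PDAMTExADFxcUAxsbGAMfHxwDIyMgAycnJAMrKygDLy8sAzMzMAM3NzQDOzs4Az8/PANDQ0ADR0dEA0tLSANPT0wDU1NQA1dXVANbW1gDX19cA2NjYANnZ2QDa2toA29vbANzc3ADd3d0A3t7eAN/f3wDg4OAA4eHhAOLi4gDj4+MA5OTkAOXl5QDm5uYA5+fnAOjo6ADp6ekA6urqAOvr6wDs7OwA7e3tAO7u7gDv7+8A8PDwAPHx8QDy8vIA8/PzAPT09AD19fUA9vb2APf39wD4+PgA+fn5APr6+gD7+/sA/Pz8AP39/QD+/v4A////ADMyMDM8QSseIzhOWWJbWVtpfXBmdoyalIN1allGKyYnOT89QkRDPjMgITVVTystUm15bVBahZeQgHBdQjAuMTM+SkdGNSgkJCIeMDsrNC4vQVA5PkFsiYONdVU9Skw+O0JTVkIoPT0tIyMgJzNNWjs2NVdsXUtie5OWcFxhSVFIVFtRLjlQSjUmKCI/XWFxcG9ca3lza2FnfpKRf25mZF1gVzg/UmJiQCswID1cUVpwgG54gX55d2xxhIt+hIF3c1Y+Qlpjb2xMOEIkLjRARlNxeYSIgn97fHJ+hXBpZkprU05MTmFsdV1CXy8yUWVqXXGFj4uMlol/fYGEeYJpSD1bXWZZX3B4aktyRzAvXm9qcIebo663m4WAh4SDf2h5W2Bka3RveX1eToB5azkrVXJ8eYeQnLCum5GPh46Be4NjX210eIGMjHFWeJGKZDRAVlVreYKOko2hqZSTmH+ChFZeYlpufouXhm6Hmo5cTDBIWmh1gXZ+eYalpp+HiJJ/VzRDYXJ7i6CRfZSXeG1pM1t0d358am9qcY6xk46Ni2U8VFFZcH2WrqePn46IXDxKXGt4gnJlXlxrf5mhn4x5bGl9aXuFfJClvK6jk3FGbnuBhX55aV5PVG2Sk5yxq52bkXCDmJecpru5o5KKcU1wgoh+fXNmX1xEVnN6d42PgZeLUFxweZi5xpaCfXNgVnqMlJWpp4yEeFY7UmRwi4NwhIRzbW10grfOpoqTknFyj5upxceyo6GHVjVSXXV7c1l1jGBYW2lwnamxmp6QdHqVqc3QuKmWhnRNNF9mbWRTUHRvSEdUW2eEgKCuo5WMe47A18m+up6EeFUuRllhZF4+WE1ESERGT2Jyi7exq56HjsjQwb2zjGh6aUcqOk1cZVA1LzM3S1JciZONvb3AtJ6czca1uqOKhlVOSzA+WWJaUk5DRFBSSVqWtaq1qa22uMHTuralnKOOe1MxJk1QS0tDT1FRS0dDVoiyu5+IbnqDkaSjr5GNoIlybEspOjYuLytJVEpGODhTdI92X1F7maKppLmpkH1pdWhaUTIjKCUlIy5MPz8oOUxlcVRYhZCbrKq6tpacnYBZSUYvRFNOP0YtKEY8Mio6RE5aRkNxenOYoq2TkpaNloFYOlphWFxWOCQuQTckKCw4UGZpNF5yY4eSoIGPfYqUmmtVcV1LRlNCITE3IiQvMTxTWVIvREZWhJt8gXWEmaSbfGpqW005P0E4ICMmNkJGR1E9JThNaHB9b2lla5Gdl5qOgGZQRTUnKjIlHTc+QkJFQy8nS1VjXU5TU2R9jIqJlYyCdmRQPzcqIiMsMDY5Nz4vISEsOj45V09JX29wgY+ZlIh1XlFdV0M6ODk="/>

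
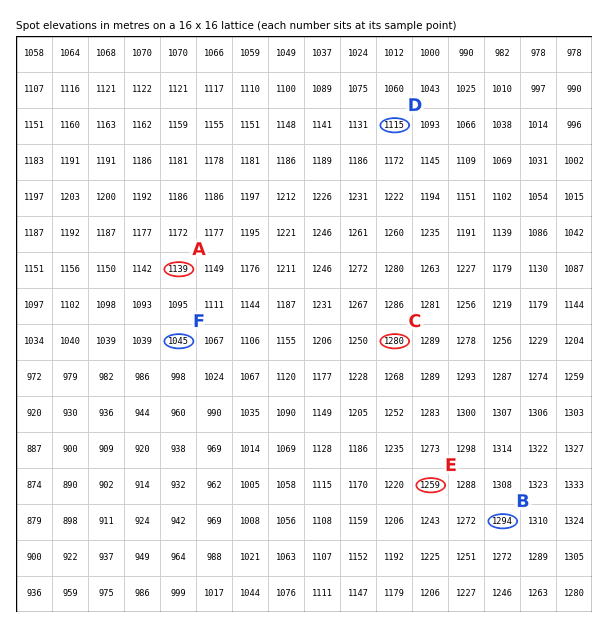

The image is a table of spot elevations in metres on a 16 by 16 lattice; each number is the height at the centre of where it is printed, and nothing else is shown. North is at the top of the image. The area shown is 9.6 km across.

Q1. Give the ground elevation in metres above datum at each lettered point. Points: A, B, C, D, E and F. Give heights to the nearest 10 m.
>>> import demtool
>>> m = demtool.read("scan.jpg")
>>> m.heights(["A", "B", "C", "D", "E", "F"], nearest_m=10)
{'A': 1140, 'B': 1290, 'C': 1280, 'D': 1120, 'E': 1260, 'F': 1050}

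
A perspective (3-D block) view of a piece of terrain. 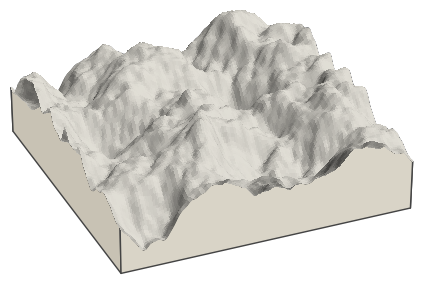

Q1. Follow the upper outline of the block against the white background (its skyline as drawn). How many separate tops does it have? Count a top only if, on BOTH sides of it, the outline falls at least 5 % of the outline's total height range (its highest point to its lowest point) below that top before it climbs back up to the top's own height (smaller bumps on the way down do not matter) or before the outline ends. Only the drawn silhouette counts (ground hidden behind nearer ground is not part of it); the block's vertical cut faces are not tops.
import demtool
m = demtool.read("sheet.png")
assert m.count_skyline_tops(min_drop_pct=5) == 4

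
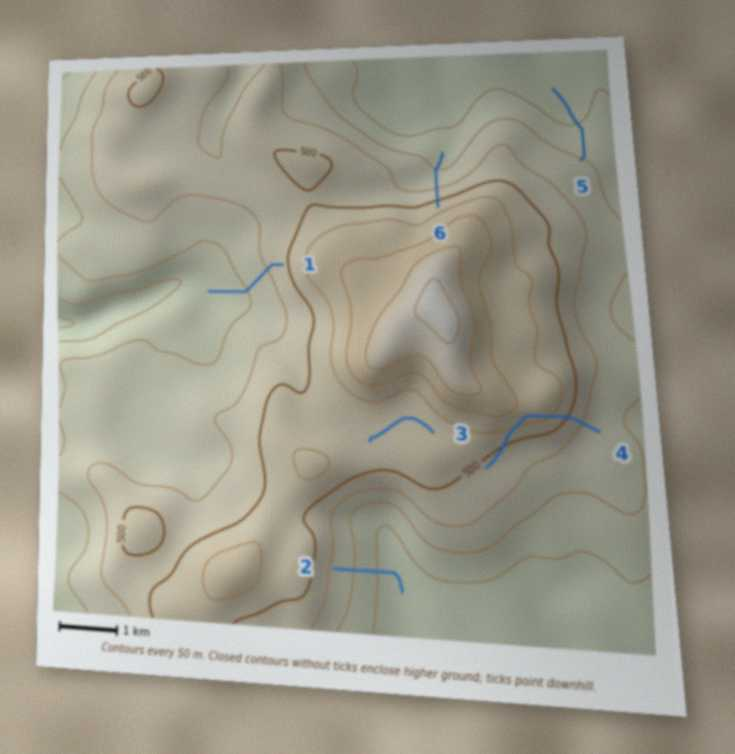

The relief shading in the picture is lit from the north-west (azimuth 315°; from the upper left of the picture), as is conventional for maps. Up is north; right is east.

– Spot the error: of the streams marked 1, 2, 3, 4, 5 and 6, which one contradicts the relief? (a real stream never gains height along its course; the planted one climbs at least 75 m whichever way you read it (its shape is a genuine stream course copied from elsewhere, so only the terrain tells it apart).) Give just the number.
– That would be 4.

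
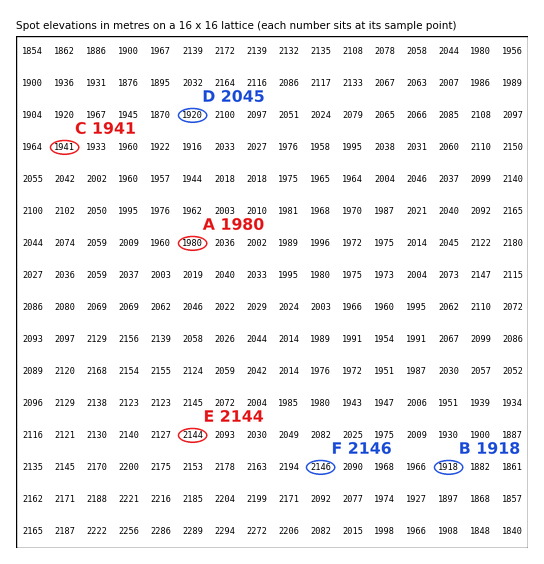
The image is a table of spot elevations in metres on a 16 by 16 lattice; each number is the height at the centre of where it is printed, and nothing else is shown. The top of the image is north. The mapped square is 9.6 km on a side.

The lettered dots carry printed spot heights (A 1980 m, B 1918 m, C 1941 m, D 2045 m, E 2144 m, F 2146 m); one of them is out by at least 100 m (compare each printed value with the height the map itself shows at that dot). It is D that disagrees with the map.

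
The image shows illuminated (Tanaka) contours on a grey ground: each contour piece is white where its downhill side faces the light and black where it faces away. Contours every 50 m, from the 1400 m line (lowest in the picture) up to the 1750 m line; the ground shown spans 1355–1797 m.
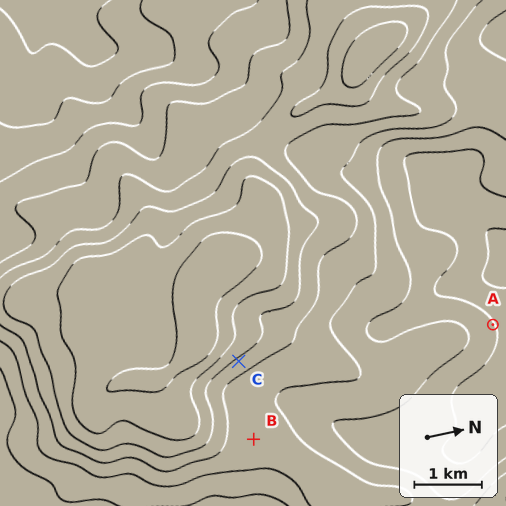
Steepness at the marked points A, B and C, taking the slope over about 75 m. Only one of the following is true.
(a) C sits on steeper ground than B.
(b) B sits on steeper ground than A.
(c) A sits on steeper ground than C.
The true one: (a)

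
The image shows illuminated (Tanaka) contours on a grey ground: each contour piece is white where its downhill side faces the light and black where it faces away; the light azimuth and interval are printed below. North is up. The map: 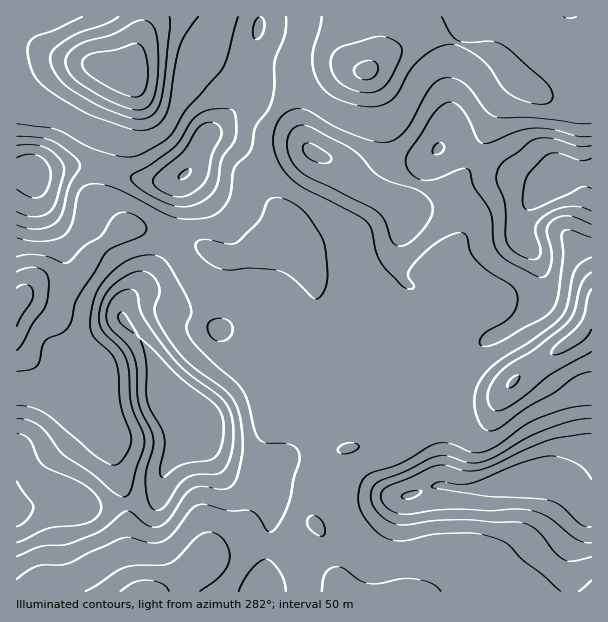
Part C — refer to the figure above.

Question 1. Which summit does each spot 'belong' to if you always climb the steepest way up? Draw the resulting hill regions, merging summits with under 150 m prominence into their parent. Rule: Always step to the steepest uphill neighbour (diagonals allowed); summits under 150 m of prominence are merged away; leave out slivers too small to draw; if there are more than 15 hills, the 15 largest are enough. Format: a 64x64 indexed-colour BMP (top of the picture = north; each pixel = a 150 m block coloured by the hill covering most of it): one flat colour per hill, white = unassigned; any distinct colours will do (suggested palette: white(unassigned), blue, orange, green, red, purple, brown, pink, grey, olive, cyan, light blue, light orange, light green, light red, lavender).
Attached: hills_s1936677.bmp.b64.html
<image width="64" height="64" href="data:image/bmp;base64,Qk12CAAAAAAAAHYAAAAoAAAAQAAAAEAAAAABAAQAAAAAAAAIAAATCwAAEwsAABAAAAAAAAAA////ALR3HwAOf/8ALKAsACgn1gC9Z5QAS1aMAMJ34wB/f38AIr28AM++FwDox64AeLv/AIrfmACWmP8A1bDFABERERERERERERERERERERERERERERERERERERERERERERERERERERERERERERERERERERERERERERERERERERERERERERERERERERERERERERERERERERERERERERERERERERERERERERERERERERERERERERERERERERERERERERERERERERERERERERERERERERERERERERERERERERERERERERERERERERERERERERERERERERERERERERERERERERERERERERERERERERERERERERERERERERERERERERERERERERERERERERERERERERERERERERERERERERERERERERERERERERERERERERERERERERERERERERERERERERERERERERERERERERERERERERERERERERERERERERERERERERERERERERERERERERERERERERERERERERERERERERERERERERERERERERERERERERERERERERERERERERERERERERERERERERERERERERERERERERERERERERERERERERERERERERERERERERERERERERERERERERERERERERERERERERERERERERERERERERERERERERERERERERERERERERERERERERERERERERERERERERERERERERERERERERERERERERERERERERERERERERERERERERERERERERERERERERERERERERERERERERERERERERERERERERERERERERERERERERERERERERERERERERERERERERERERERERERERERERERERERERERERERERERERERERERERERERERERERERERERERERERERERERERERERERERERERERERERERERERERERERERERERERERERERERERERERERERERERERERERERERERERERERERERERERERERERERERERERERERERERERERERERERERERERERERERERERERERERERERERERERERERERERERERERERERERERERERERERERERERERERERERERERERERERERERERERERERERERERERERERERERERERERERERERERERERERERERERERERERERERERERERERERERERERERERERERERERERERERERERERERERERERERERERERERERERERERERERERERERERERERERERERERERERERERERERERERERERERERERERERERERERERERERERERERERERERERERERERERERERERERERERERERERERERERERERERERERERERERERERERERERERERERERERERERERERERERERERERERERERERERERERERERERERERERERERERERERERERERERERERERERERERERERERERERERERERERERERERERERERERERERERERERERERERERERERERERERERERERERERERERERERERERERERERERERERERERERERERERERERERERERERERERERERERERERERERERERERERERERERERERERERERERERERERERERERERERERERERERERERERERERERERERERERERERERERERERERERERERERERERERERERERERERERERERERERERERERERERERERERERERERERERERERERERERERERERERERERERERERERERERERERERERERERERERERERERERERERERERERERERERERERERERERERERERERERERERERERERERERERERERERERERERERERERERERERERERESIhEREREREREREREREREREREREREREREREREREREREiIiERERERERERERERERERERERERERERERERERERERIiIiIhERERERERIhERERERERERMzMzMRERERERERERIiIiIiEREREREiIiIREzMzMzMzMzMzMzERERERERERIiIiIiIRERERIiIiIiIjMzMzMzMzMzMzMRERERERERIiIiIiIiERESIiIiIiIiMzMzMzMzMzMzMzERERERESIiIiIiIiIiIiIiIiIiIiIzMzMzMzMzMzMzMRERERERIiIiIiIiIiIiIiIiIiIiIjMzMzMzMzMzMzMzERERERIiIiIiIiIiIiIiIiIiIiIiMzMzMzMzMzMzMzMxERESIiIiIiIiIiIiIiIiIiIiIiIzMzMzMzMzMzMzMzMRESIiIiIiIiIiIiIiIiIiIiIiIjMzMzMzMzMzMzMzMzEiIiIiIiIiIiIiIiIiIiIiIiIiMzMzMzMzMzMzMzMzMyIiIiIiIiIiIiIiIiIiIiIiIiIzMzMzMzMzMzMzMzMzIiIiIiIiIiIiIiIiIiIiIiIiIjMzMzMzMzMzMzMzMzMiIiIiIiIiIiIiIiIiIiIiIiIiMzMzMzMzMzMzMzMzMyIiIiIiIiIiIiIiIiIiIiIiIiIzMzMzMzMzMzMzMzMzIiIiIiIiIiIiIiIiIiIiIiIiIjMzMzMzMzMzMzMzMzMiIiIiIiIiIiIiIiIiIiIiIiIiMzMzMzMzMzMzMzMzMzIiIiIiIiIiIiIiIiIiIiIiIiIzMzMzMzMzMzMzMzMzMiIiIiIiIiIiIiIiIiIiIiIiIjMzMzMzMzMzMzMzMzMyIiIiIiIiIiIiIiIiIiIiIiIi"/>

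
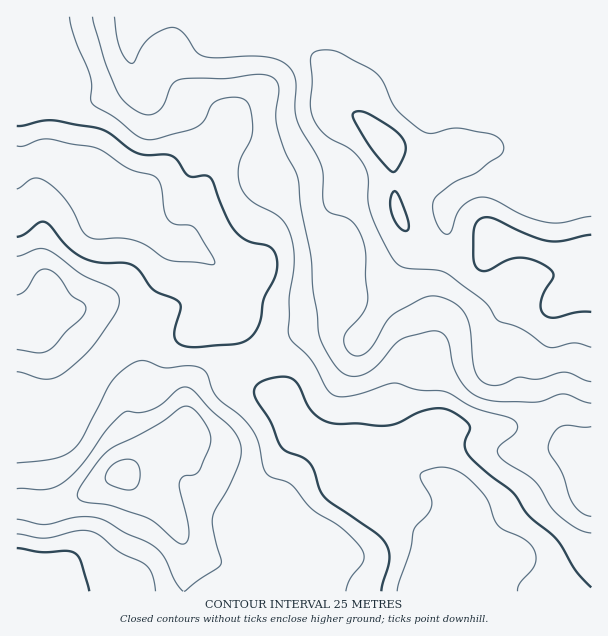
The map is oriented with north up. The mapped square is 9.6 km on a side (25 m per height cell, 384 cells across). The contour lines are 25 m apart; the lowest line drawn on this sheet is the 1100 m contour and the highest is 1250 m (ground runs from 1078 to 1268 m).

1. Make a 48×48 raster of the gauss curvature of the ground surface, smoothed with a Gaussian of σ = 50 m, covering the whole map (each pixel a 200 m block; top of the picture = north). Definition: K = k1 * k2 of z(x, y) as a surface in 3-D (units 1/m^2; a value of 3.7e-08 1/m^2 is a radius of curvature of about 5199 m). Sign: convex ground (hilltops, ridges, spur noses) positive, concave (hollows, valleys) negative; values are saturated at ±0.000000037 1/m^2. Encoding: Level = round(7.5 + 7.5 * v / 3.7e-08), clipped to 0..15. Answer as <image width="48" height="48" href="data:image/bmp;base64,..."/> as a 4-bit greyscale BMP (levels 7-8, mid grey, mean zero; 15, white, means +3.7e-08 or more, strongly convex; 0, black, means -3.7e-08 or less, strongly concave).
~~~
<image width="48" height="48" href="data:image/bmp;base64,Qk32BAAAAAAAAHYAAAAoAAAAMAAAADAAAAABAAQAAAAAAIAEAAATCwAAEwsAABAAAAAAAAAAAAAAABEREQAiIiIAMzMzAERERABVVVUAZmZmAHd3dwCIiIgAmZmZAKqqqgC7u7sAzMzMAN3d3QDu7u4A////AIiIiHeJqVJYh3d4iHeIdVqnd4d3WLl4iIeIiId4qnV3d4h3iIeId4iIiHd3d4Znd4d5l3ZnqnaGV4d4iIh3e8doiId3iqhmd7U3mZdniHeWZ3iIh4qWe6VHeIh3irl2Vqd2nNl4d3qneHiIdnq3eGVXeIh3eJh2RDv5eqd3doyYl3d3hliod1VneHd3Znd3Z2elJnZ3Y3lpl3Z5uFd3iHZ4h3eHd3d3n5ZSBoZ3Q3ZGd3d5p4qYmIiZh3iod4d4r5dkFpeaZpdnh3d3doqYmHiId4qXZ4h3ioeIdX3/mJh5mHZWdnd3h3d3d6qHeHdnd4d4mI//doiIiXZFd3d3d3iHdVeIiHd3eIh3inemJHiHipdnl2Z3d5h3dDeqmXiHeIiJqnJWRGd2eqh4uHeHZ5dnmGiIh3iId4iKqXVXdknXaZdmiId3dndou4VoioZ4eIiIh3dVeF/6V2Zmd2Z3h5l4vbVGeVNneId3d4d2fKr4uWeId2eHd4hmipZnZUJZhpdmZ4ebipME23iZiHd2dndmdDjdpnaNlKdmd3Z6lkdTeHeImYdVdld3cxf/pWiKiYiHd3Znh0eVVmZ3ipdoqFeHdUfNhViFXGmpd3eGV3d2ZmZmeIeM/HiYh2eZiYeGWIiZh3eHVoiod3ZVVmae/YiXiIiGfLZnd5d3d3iHd3i5iIh3dmaKuneHiZh2aIdniJiHiYd2iIeIiZmHd3dndlV3ialndGqoiIZ3jLdmaHZ4d3iHd3d3hkZ3iJhWdmq5d3aHWad3Z3eJdnd2aId4h2d3iIhEeHipd3fLRXZod3iIeJh4Z4h3d3d3iHh0eYd3eFn9ZnZ5h3h3eIeLl3d3d3ZndUjInJZ4djvqeIeJh5h3eHeLtmd4h2VociaXinZ3iHdVrKh3Z4iHd3eKt1aJmGaJY1Z8tDRFesQFrLhmZ3iHd4iKp3aLqHm4aJe/9kRFesVGiZh3d3eId4h4d4aLl4u4iobvp4iqhoeId4h3d3eJh3d3Zod3VpuYmmOZeZmZhXeHd3iIiHZ3d4iHVninNap4iHQiaIiId4Z3d3d3ioeHeJiHd4i5V3Z4d4hViIiId4d3d4d2jJd4d5mHiJZnqjFod4d3iHd4iGd3eIhkWIZ3ZYqHeIVJySJ4eJd3h3d4iDeIeKl1d2Z4ZXh2eIVaqKuDSah3iHeIiBnIaKqIumVXd5dmd3Z4Wf+BOJd4l3eIiFiod4h4u4ZneKl3dnmWNrt3mHd4h3eIiOdFeGV4mod4iKh3Zpy3VEiJp3d3d3eIiMhUZ1R4iId4iqd3Z62odWqoh3d3d3iIiIh3d2V6l3iIeIeamIiIiHiIh3d3d4iIiHd4mYd6uHdnd3nOx1eZqWd4iIiIiIiIiIh3iYeIh1VoiYeJhVeYh2d4iIiIiIiIiHd3d3iXeXZ5mHZUNFd3h3d4iIiIiIiIiId3d4iYeZiIiHd2Vnd3iHd4iIiIiIiIiIiId3eZd3d4iHd3d3d3eIiIiIiIiIiIiHiHd3h3eGR5mXd3h3h3eIiIiIiIiIiIiA=="/>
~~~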